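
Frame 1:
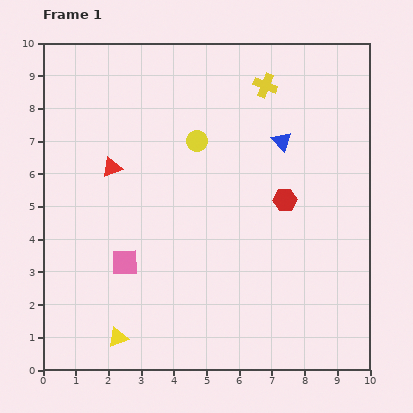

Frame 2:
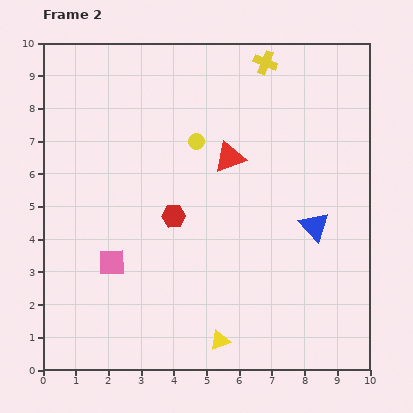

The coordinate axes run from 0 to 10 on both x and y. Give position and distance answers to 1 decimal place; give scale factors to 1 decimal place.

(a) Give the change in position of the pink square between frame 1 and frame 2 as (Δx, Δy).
(-0.4, 0.0)

The pink square was at (2.5, 3.3) in frame 1 and (2.1, 3.3) in frame 2.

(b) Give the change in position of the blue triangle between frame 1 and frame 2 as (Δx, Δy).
(1.0, -2.6)

The blue triangle was at (7.3, 7.0) in frame 1 and (8.3, 4.4) in frame 2.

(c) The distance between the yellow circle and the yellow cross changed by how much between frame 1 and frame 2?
+0.5

Distance in frame 1: 2.7. Distance in frame 2: 3.2.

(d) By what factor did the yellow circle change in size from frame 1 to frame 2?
0.8×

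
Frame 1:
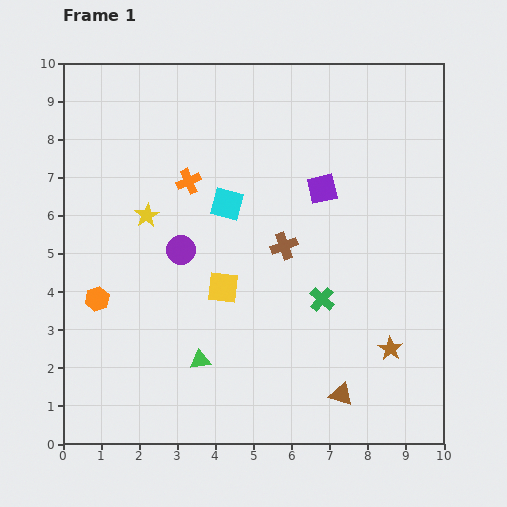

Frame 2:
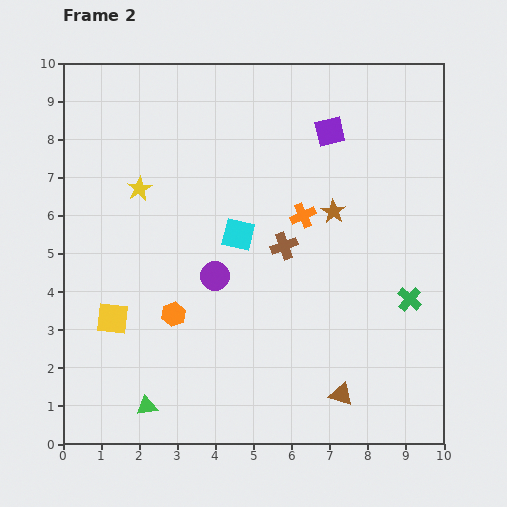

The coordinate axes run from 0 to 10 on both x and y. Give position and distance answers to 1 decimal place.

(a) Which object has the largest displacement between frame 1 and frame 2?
the brown star

(moved 3.9; next 3.1)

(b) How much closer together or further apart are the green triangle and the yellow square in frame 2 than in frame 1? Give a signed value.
+0.5

Distance in frame 1: 2.0. Distance in frame 2: 2.5.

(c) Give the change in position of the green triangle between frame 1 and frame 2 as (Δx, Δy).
(-1.4, -1.2)

The green triangle was at (3.6, 2.2) in frame 1 and (2.2, 1.0) in frame 2.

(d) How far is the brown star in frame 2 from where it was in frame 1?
3.9

The brown star moved from (8.6, 2.5) to (7.1, 6.1), a distance of √(1.5² + 3.6²) ≈ 3.9.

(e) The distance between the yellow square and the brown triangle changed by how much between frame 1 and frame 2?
+2.1

Distance in frame 1: 4.2. Distance in frame 2: 6.3.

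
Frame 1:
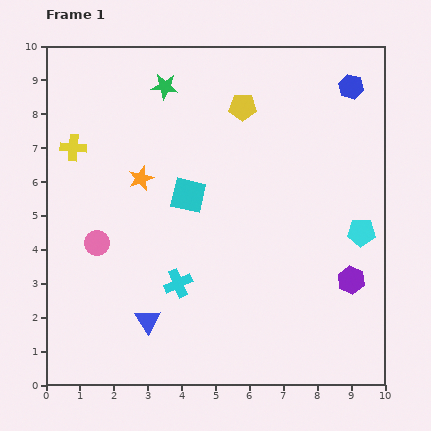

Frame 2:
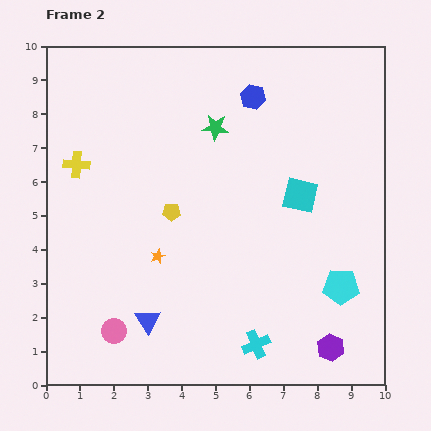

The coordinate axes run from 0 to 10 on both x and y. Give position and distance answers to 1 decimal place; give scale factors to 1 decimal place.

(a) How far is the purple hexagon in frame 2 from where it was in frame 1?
2.1

The purple hexagon moved from (9.0, 3.1) to (8.4, 1.1), a distance of √(0.6² + 2.0²) ≈ 2.1.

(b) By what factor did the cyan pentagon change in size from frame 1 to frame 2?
1.3×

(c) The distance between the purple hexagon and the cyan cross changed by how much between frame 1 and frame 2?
-2.9

Distance in frame 1: 5.1. Distance in frame 2: 2.2.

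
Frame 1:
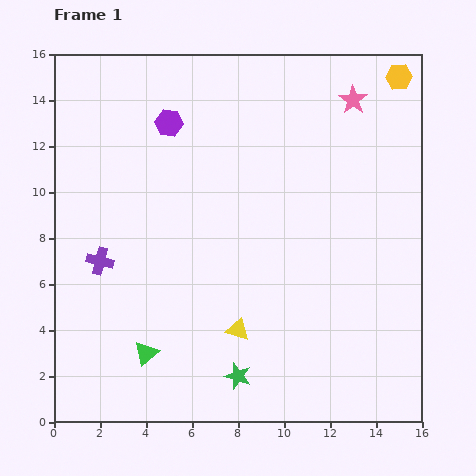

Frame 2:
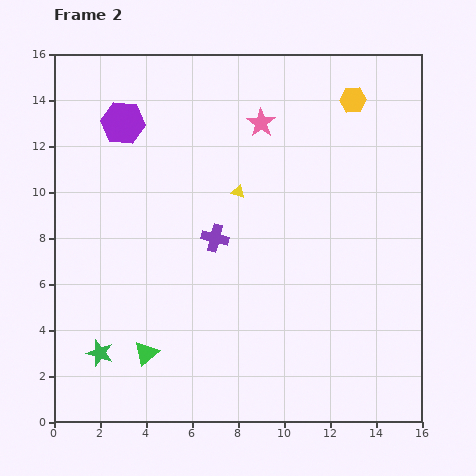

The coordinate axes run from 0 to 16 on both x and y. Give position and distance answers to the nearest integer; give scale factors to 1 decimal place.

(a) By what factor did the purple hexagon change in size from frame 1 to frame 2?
1.6×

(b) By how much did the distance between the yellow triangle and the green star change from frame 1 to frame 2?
+7

Distance in frame 1: 2. Distance in frame 2: 9.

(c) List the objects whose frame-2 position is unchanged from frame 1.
the green triangle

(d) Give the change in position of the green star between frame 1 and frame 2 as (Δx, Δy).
(-6, 1)

The green star was at (8, 2) in frame 1 and (2, 3) in frame 2.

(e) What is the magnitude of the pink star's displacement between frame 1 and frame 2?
4

The pink star moved from (13, 14) to (9, 13), a distance of √(4² + 1²) ≈ 4.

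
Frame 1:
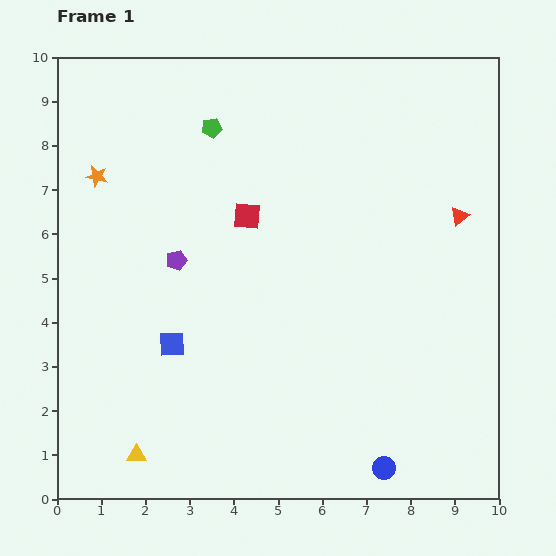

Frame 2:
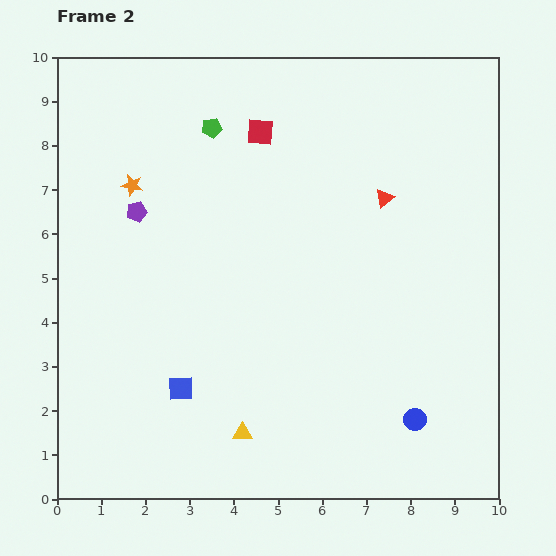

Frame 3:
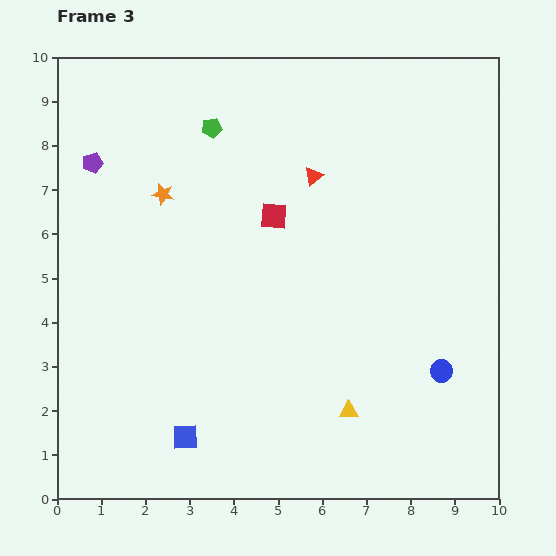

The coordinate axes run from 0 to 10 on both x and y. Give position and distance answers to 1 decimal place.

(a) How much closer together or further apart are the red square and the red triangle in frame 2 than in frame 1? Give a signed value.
-1.6

Distance in frame 1: 4.8. Distance in frame 2: 3.2.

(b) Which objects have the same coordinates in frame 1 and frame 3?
the green pentagon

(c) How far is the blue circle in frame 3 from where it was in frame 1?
2.6

The blue circle moved from (7.4, 0.7) to (8.7, 2.9), a distance of √(1.3² + 2.2²) ≈ 2.6.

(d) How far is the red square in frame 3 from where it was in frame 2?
1.9

The red square moved from (4.6, 8.3) to (4.9, 6.4), a distance of √(0.3² + 1.9²) ≈ 1.9.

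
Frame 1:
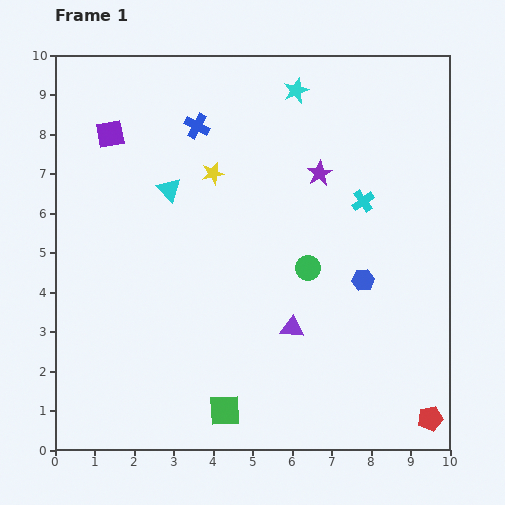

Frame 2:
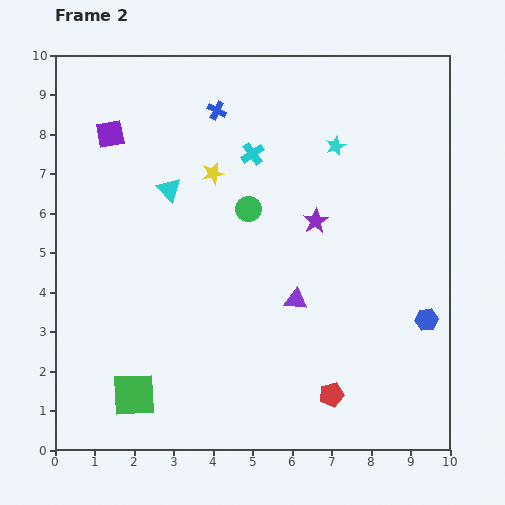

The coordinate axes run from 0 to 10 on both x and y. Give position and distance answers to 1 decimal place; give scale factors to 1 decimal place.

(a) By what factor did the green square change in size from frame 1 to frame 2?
1.4×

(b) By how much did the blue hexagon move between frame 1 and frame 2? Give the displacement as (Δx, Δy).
(1.6, -1.0)

The blue hexagon was at (7.8, 4.3) in frame 1 and (9.4, 3.3) in frame 2.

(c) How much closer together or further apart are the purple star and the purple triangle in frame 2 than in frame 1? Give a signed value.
-1.9

Distance in frame 1: 4.0. Distance in frame 2: 2.1.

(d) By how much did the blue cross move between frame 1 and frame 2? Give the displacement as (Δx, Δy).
(0.5, 0.4)

The blue cross was at (3.6, 8.2) in frame 1 and (4.1, 8.6) in frame 2.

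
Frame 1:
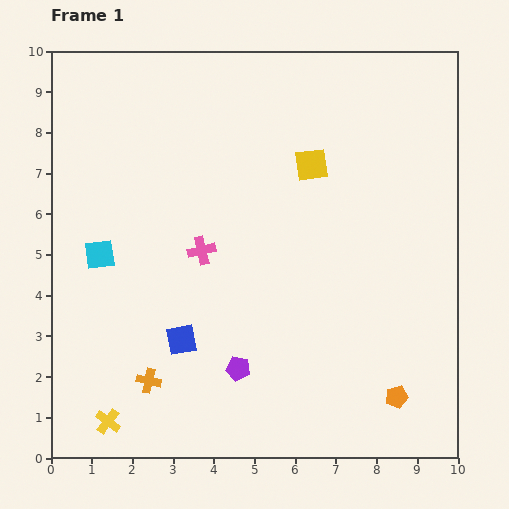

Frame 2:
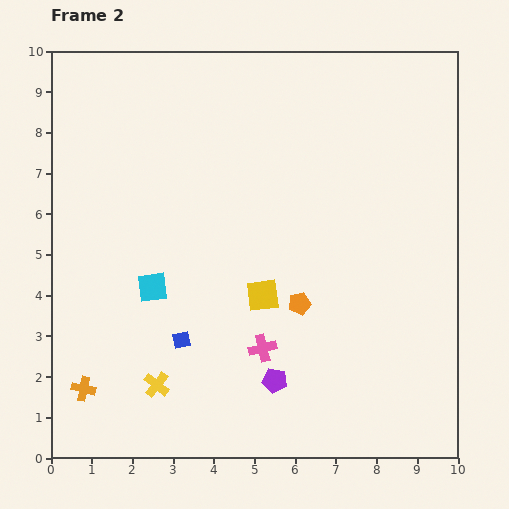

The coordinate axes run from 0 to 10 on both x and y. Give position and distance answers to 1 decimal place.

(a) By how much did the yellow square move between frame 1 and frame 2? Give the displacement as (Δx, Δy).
(-1.2, -3.2)

The yellow square was at (6.4, 7.2) in frame 1 and (5.2, 4.0) in frame 2.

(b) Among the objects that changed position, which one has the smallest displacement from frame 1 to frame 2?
the purple pentagon

(moved 0.9)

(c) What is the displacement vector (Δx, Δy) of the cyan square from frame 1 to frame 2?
(1.3, -0.8)

The cyan square was at (1.2, 5.0) in frame 1 and (2.5, 4.2) in frame 2.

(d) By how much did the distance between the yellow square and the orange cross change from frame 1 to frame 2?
-1.6

Distance in frame 1: 6.6. Distance in frame 2: 5.0.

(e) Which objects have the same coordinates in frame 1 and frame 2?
the blue square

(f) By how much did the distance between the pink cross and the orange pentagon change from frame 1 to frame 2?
-4.6

Distance in frame 1: 6.0. Distance in frame 2: 1.4.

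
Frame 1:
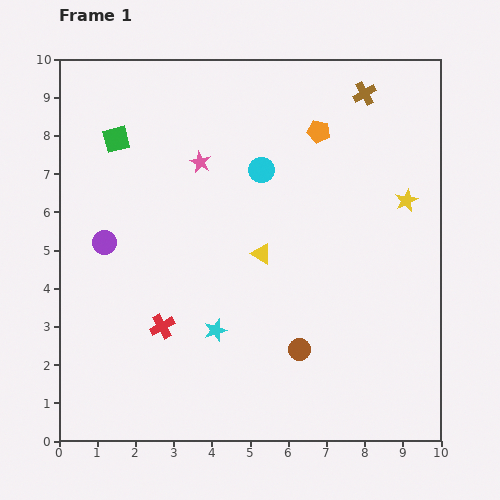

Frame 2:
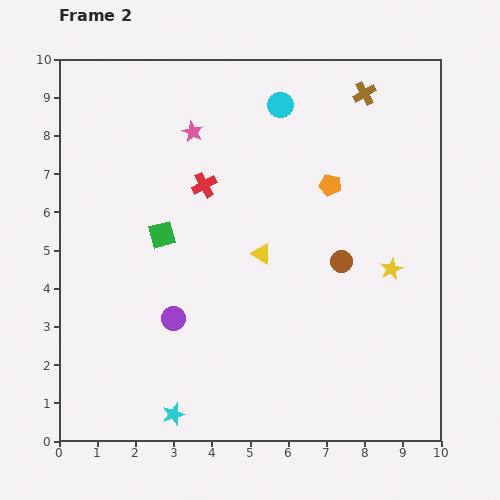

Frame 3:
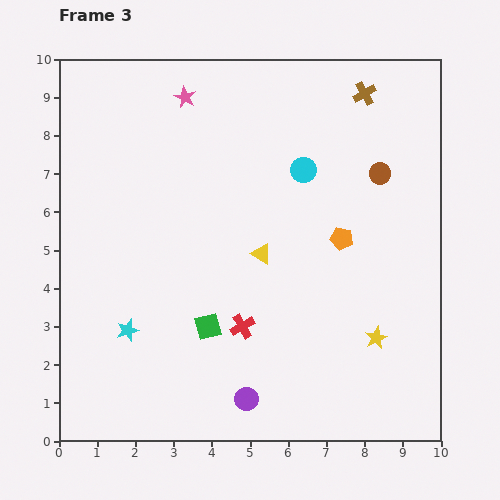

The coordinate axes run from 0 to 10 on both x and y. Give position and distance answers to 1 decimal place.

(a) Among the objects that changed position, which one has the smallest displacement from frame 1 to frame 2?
the pink star

(moved 0.8)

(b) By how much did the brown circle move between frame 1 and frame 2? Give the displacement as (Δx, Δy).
(1.1, 2.3)

The brown circle was at (6.3, 2.4) in frame 1 and (7.4, 4.7) in frame 2.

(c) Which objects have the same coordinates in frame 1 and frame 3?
the brown cross, the yellow triangle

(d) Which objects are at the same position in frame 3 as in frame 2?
the brown cross, the yellow triangle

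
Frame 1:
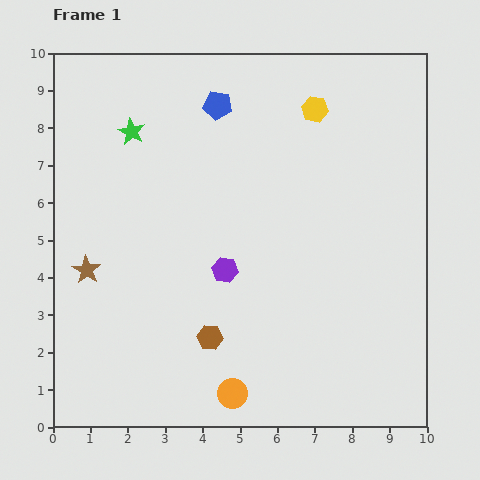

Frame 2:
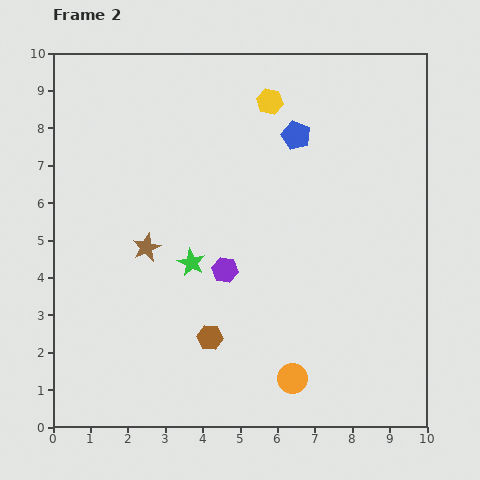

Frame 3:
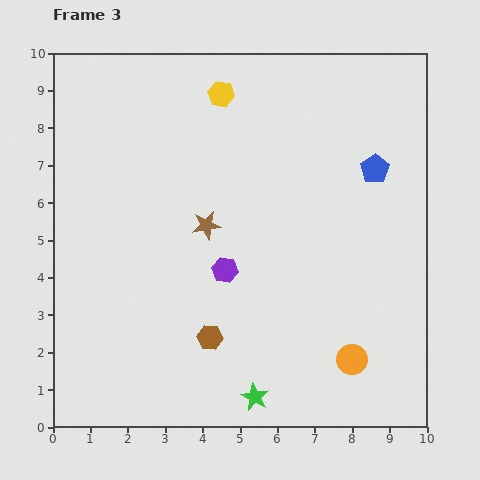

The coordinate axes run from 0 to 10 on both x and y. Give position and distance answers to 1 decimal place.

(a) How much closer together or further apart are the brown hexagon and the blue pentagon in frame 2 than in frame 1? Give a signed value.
-0.3

Distance in frame 1: 6.2. Distance in frame 2: 5.9.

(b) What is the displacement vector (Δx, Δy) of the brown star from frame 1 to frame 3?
(3.2, 1.2)

The brown star was at (0.9, 4.2) in frame 1 and (4.1, 5.4) in frame 3.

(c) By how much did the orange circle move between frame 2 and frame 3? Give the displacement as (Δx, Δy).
(1.6, 0.5)

The orange circle was at (6.4, 1.3) in frame 2 and (8.0, 1.8) in frame 3.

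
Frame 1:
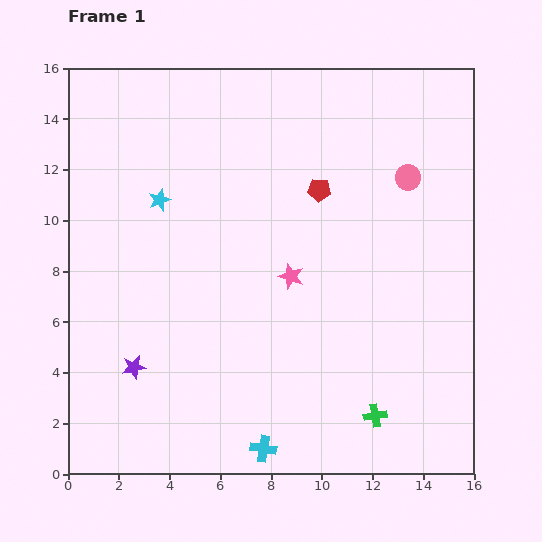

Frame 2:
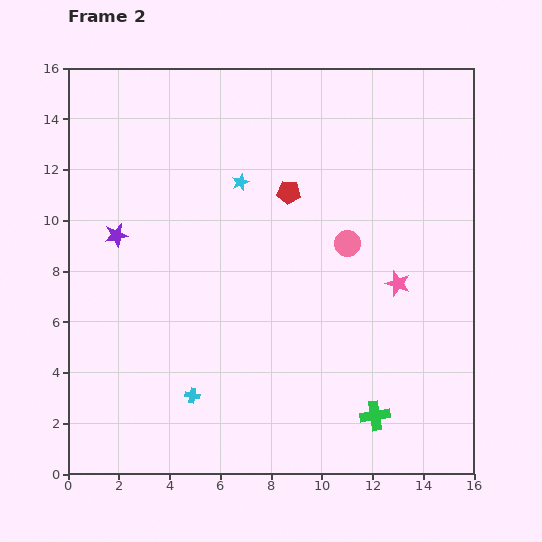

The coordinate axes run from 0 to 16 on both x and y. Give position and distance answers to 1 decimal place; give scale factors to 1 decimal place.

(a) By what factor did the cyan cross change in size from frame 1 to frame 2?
0.6×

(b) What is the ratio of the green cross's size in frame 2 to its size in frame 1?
1.3×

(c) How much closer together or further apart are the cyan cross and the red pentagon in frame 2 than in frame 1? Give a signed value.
-1.5

Distance in frame 1: 10.4. Distance in frame 2: 8.9.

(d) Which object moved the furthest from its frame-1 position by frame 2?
the purple star

(moved 5.2; next 4.2)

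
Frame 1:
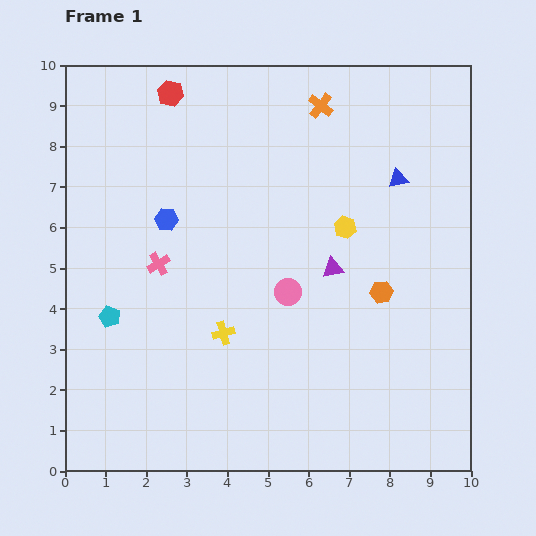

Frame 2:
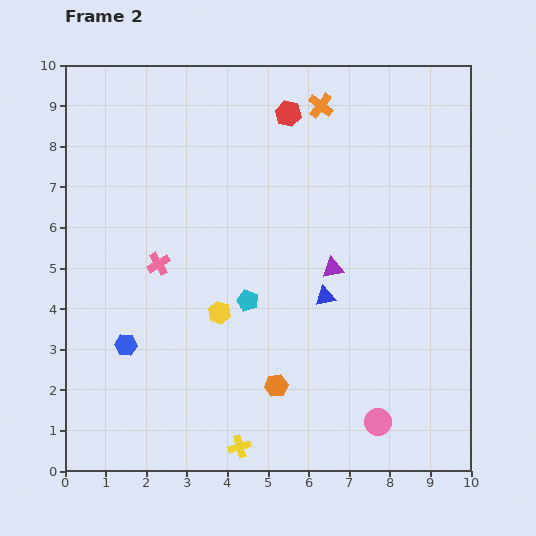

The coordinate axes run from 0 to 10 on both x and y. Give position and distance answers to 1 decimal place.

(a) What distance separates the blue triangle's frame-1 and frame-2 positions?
3.4

The blue triangle moved from (8.2, 7.2) to (6.4, 4.3), a distance of √(1.8² + 2.9²) ≈ 3.4.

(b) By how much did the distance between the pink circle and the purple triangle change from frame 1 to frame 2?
+2.7

Distance in frame 1: 1.3. Distance in frame 2: 4.0.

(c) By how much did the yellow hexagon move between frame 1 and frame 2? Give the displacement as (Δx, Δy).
(-3.1, -2.1)

The yellow hexagon was at (6.9, 6.0) in frame 1 and (3.8, 3.9) in frame 2.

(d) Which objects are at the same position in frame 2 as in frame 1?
the orange cross, the pink cross, the purple triangle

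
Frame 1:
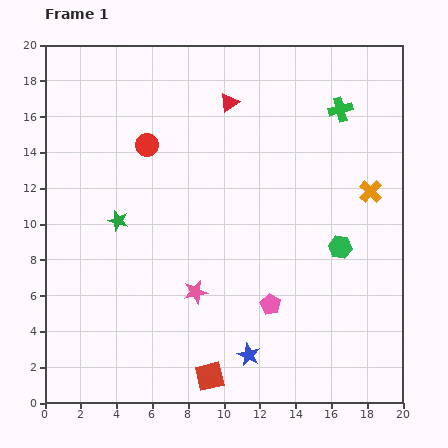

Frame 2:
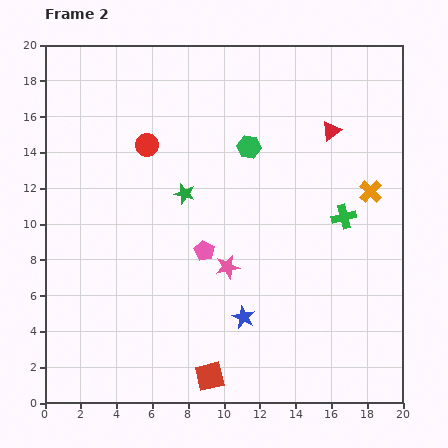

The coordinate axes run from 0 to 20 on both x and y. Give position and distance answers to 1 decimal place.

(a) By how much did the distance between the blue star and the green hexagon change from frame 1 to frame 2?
+1.6

Distance in frame 1: 7.9. Distance in frame 2: 9.5.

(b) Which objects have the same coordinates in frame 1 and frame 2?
the red circle, the red square, the orange cross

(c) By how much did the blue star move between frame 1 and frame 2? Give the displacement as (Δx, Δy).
(-0.3, 2.1)

The blue star was at (11.4, 2.7) in frame 1 and (11.1, 4.8) in frame 2.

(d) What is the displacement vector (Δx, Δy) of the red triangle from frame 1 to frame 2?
(5.7, -1.6)

The red triangle was at (10.3, 16.8) in frame 1 and (16.0, 15.2) in frame 2.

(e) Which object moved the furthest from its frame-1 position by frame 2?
the green hexagon

(moved 7.6; next 6.0)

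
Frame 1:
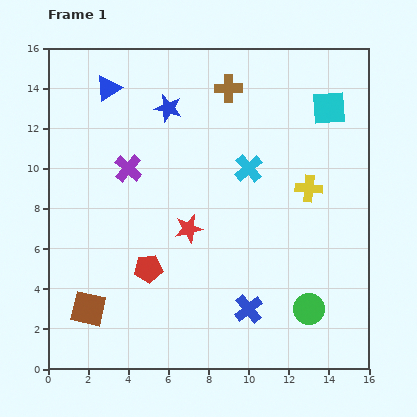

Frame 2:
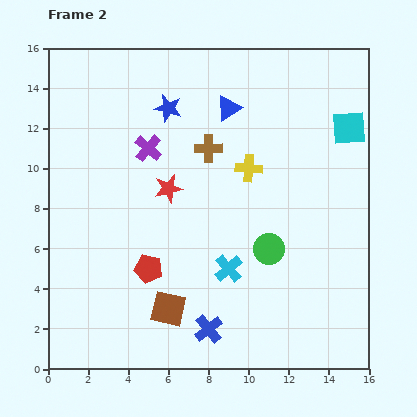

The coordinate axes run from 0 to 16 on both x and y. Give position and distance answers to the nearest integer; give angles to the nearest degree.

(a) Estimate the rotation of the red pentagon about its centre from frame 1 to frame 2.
18° clockwise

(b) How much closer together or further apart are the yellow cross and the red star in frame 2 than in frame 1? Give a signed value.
-2

Distance in frame 1: 6. Distance in frame 2: 4.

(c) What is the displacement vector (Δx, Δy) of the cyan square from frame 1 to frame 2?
(1, -1)

The cyan square was at (14, 13) in frame 1 and (15, 12) in frame 2.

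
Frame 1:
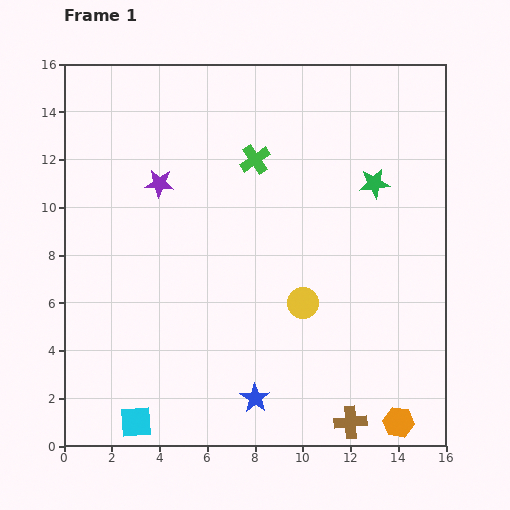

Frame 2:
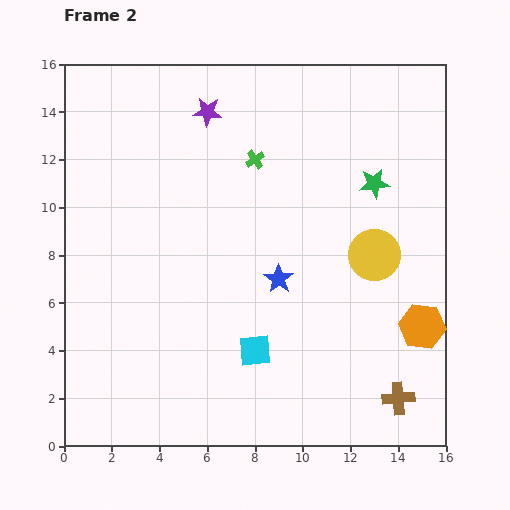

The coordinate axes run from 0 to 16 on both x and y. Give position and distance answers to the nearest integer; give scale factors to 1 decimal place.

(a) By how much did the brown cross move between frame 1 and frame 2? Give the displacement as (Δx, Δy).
(2, 1)

The brown cross was at (12, 1) in frame 1 and (14, 2) in frame 2.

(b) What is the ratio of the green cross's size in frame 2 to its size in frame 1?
0.6×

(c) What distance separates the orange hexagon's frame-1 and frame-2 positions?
4

The orange hexagon moved from (14, 1) to (15, 5), a distance of √(1² + 4²) ≈ 4.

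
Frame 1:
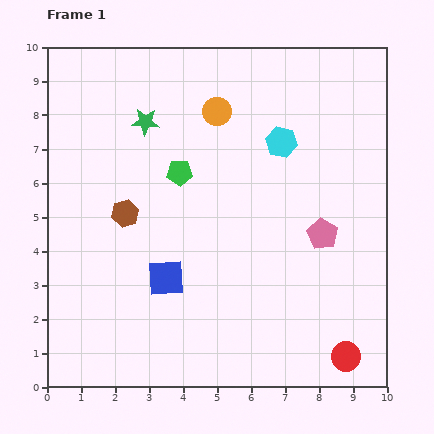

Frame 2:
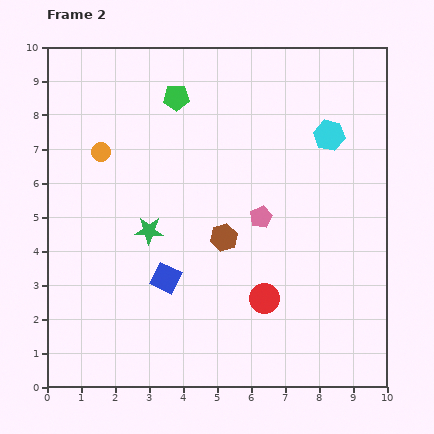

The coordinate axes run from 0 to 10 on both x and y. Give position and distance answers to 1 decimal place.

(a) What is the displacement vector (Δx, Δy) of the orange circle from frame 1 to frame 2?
(-3.4, -1.2)

The orange circle was at (5.0, 8.1) in frame 1 and (1.6, 6.9) in frame 2.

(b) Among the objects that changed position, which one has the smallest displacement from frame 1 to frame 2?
the cyan hexagon

(moved 1.4)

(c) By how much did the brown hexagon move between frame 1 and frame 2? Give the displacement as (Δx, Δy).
(2.9, -0.7)

The brown hexagon was at (2.3, 5.1) in frame 1 and (5.2, 4.4) in frame 2.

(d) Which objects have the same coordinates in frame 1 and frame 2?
the blue square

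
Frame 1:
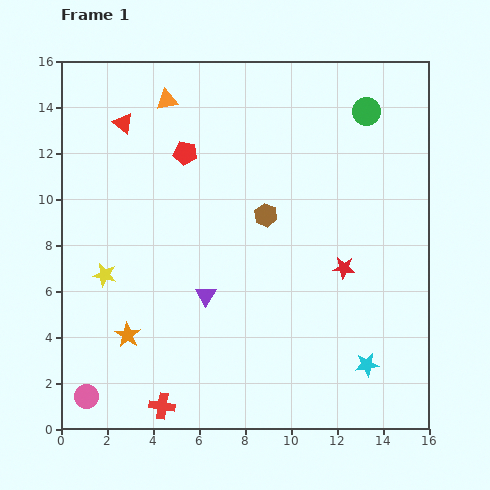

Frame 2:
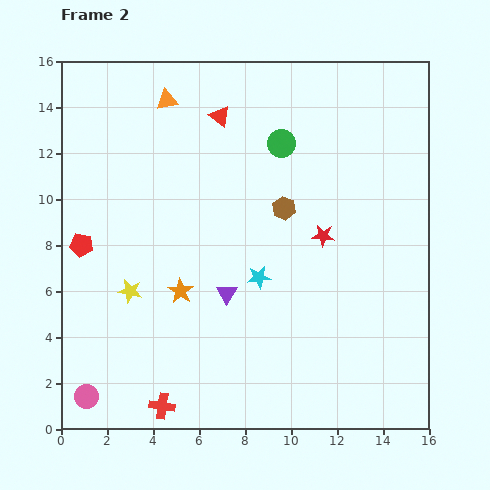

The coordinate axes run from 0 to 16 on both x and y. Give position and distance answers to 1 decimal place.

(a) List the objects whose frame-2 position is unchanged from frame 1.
the orange triangle, the pink circle, the red cross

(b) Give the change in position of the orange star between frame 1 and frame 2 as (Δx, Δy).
(2.3, 1.9)

The orange star was at (2.9, 4.1) in frame 1 and (5.2, 6.0) in frame 2.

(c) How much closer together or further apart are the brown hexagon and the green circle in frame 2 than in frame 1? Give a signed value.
-3.5

Distance in frame 1: 6.3. Distance in frame 2: 2.8.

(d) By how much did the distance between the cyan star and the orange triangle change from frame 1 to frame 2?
-5.7

Distance in frame 1: 14.4. Distance in frame 2: 8.7.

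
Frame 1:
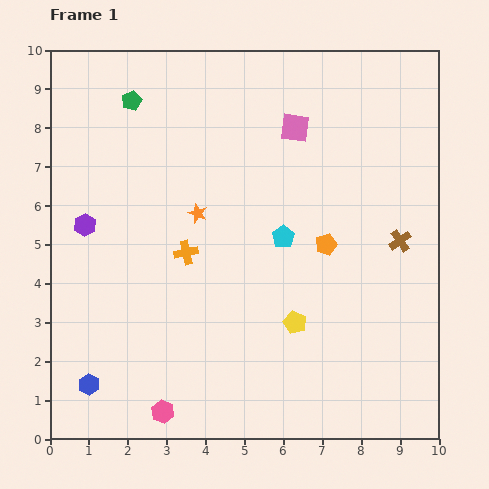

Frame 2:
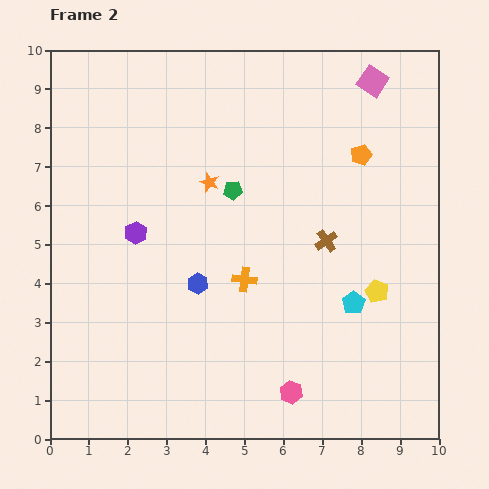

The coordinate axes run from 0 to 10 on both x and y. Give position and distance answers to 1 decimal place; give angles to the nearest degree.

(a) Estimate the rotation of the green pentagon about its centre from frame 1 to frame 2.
18° clockwise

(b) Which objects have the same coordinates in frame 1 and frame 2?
none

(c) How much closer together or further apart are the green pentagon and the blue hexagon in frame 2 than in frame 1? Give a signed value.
-4.8

Distance in frame 1: 7.4. Distance in frame 2: 2.6.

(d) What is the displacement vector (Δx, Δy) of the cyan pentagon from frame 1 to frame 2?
(1.8, -1.7)

The cyan pentagon was at (6.0, 5.2) in frame 1 and (7.8, 3.5) in frame 2.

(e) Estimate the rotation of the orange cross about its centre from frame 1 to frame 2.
18° clockwise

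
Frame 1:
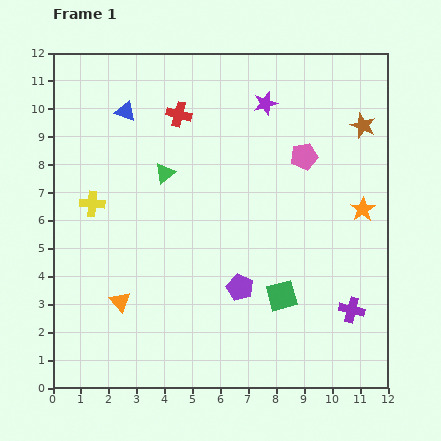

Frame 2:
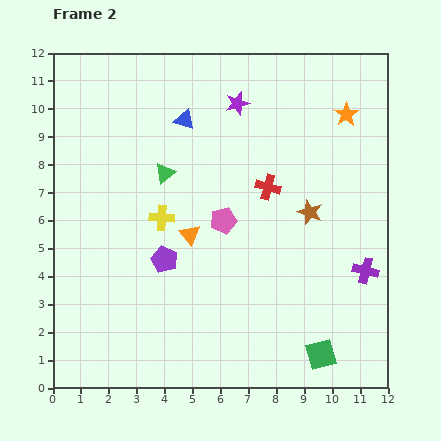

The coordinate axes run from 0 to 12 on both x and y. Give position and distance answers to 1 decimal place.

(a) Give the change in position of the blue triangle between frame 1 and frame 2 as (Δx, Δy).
(2.1, -0.3)

The blue triangle was at (2.6, 9.9) in frame 1 and (4.7, 9.6) in frame 2.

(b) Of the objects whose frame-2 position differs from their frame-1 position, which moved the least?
the purple star

(moved 1.0)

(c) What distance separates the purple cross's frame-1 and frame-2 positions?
1.5

The purple cross moved from (10.7, 2.8) to (11.2, 4.2), a distance of √(0.5² + 1.4²) ≈ 1.5.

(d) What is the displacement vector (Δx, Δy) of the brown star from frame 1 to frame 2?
(-1.9, -3.1)

The brown star was at (11.1, 9.4) in frame 1 and (9.2, 6.3) in frame 2.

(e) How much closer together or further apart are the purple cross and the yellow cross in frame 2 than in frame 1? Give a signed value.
-2.5

Distance in frame 1: 10.0. Distance in frame 2: 7.5.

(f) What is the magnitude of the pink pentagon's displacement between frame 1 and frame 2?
3.7

The pink pentagon moved from (9.0, 8.3) to (6.1, 6.0), a distance of √(2.9² + 2.3²) ≈ 3.7.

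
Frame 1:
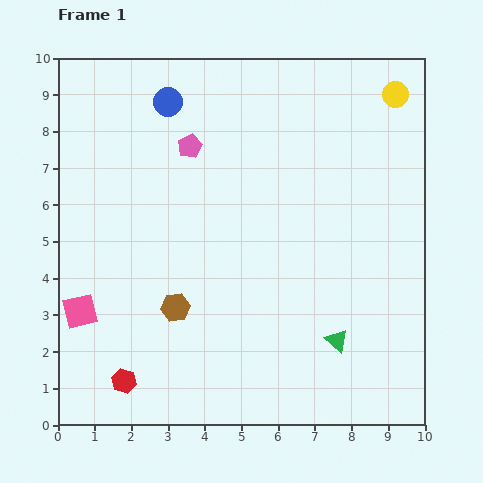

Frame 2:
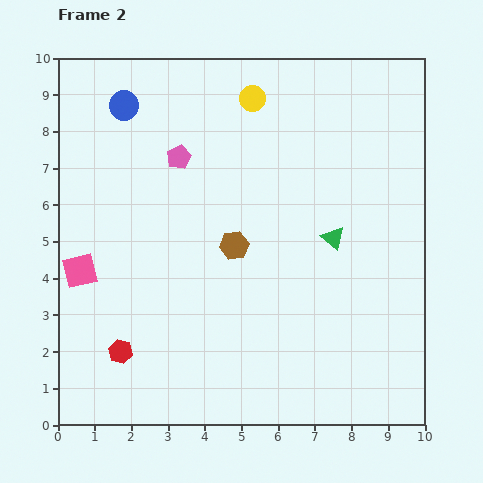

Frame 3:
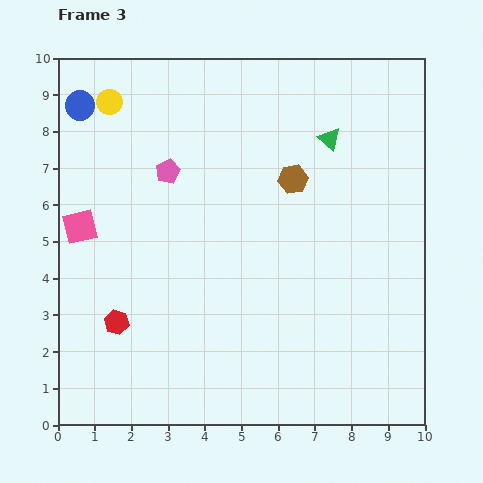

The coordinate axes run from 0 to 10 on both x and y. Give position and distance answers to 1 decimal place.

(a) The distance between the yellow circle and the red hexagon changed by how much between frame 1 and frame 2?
-3.0

Distance in frame 1: 10.8. Distance in frame 2: 7.8.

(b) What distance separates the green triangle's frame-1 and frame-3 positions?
5.5

The green triangle moved from (7.6, 2.3) to (7.4, 7.8), a distance of √(0.2² + 5.5²) ≈ 5.5.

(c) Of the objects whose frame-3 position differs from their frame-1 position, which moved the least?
the pink pentagon

(moved 0.9)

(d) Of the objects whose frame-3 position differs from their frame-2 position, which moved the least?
the pink pentagon

(moved 0.5)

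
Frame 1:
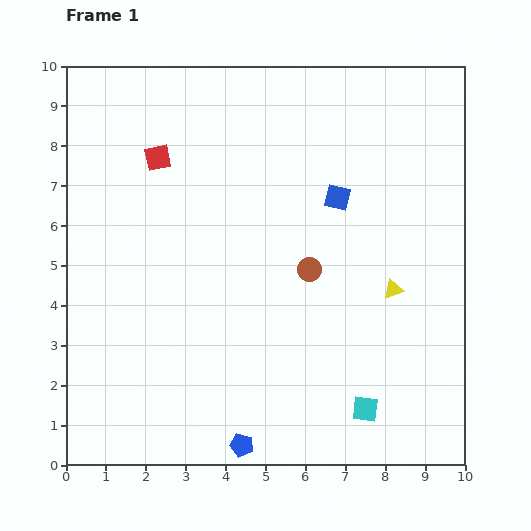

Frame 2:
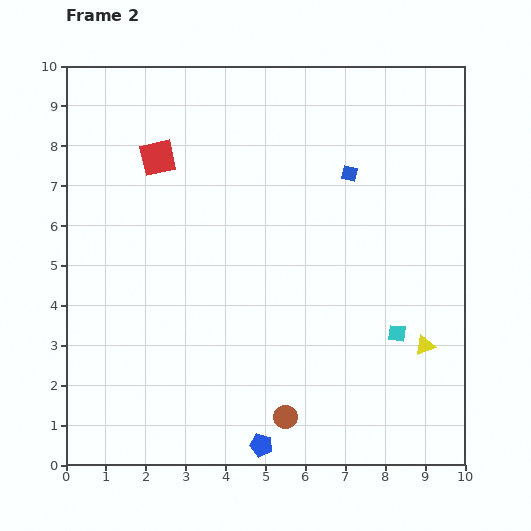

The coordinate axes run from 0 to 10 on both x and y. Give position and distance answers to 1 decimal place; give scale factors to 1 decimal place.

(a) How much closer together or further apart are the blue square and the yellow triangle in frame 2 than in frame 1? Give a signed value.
+2.0

Distance in frame 1: 2.7. Distance in frame 2: 4.7.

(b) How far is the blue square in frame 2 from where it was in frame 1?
0.7

The blue square moved from (6.8, 6.7) to (7.1, 7.3), a distance of √(0.3² + 0.6²) ≈ 0.7.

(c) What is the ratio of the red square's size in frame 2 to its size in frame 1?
1.4×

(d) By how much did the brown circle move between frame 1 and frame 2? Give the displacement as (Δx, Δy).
(-0.6, -3.7)

The brown circle was at (6.1, 4.9) in frame 1 and (5.5, 1.2) in frame 2.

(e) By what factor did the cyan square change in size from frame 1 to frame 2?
0.7×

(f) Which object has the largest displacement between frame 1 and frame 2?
the brown circle

(moved 3.7; next 2.1)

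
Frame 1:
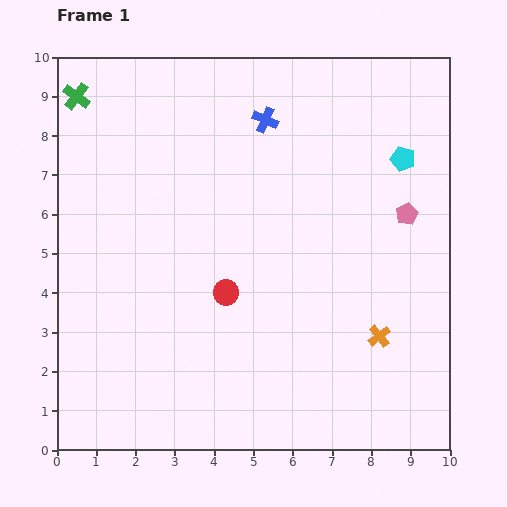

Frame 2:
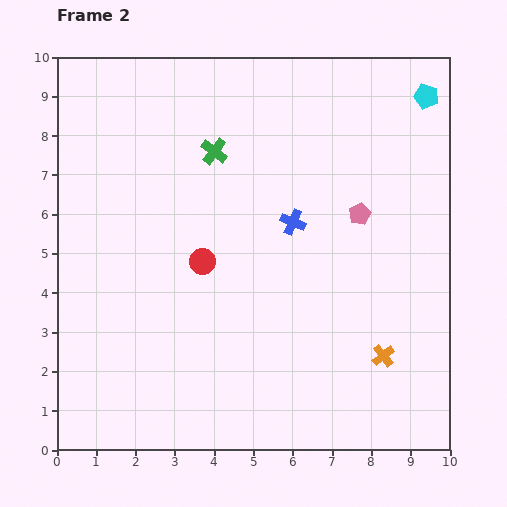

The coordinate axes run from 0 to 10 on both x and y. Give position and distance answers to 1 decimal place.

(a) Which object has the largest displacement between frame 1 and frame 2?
the green cross

(moved 3.8; next 2.7)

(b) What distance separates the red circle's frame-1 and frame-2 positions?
1.0

The red circle moved from (4.3, 4.0) to (3.7, 4.8), a distance of √(0.6² + 0.8²) ≈ 1.0.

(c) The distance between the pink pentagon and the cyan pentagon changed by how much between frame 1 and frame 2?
+2.0

Distance in frame 1: 1.4. Distance in frame 2: 3.4.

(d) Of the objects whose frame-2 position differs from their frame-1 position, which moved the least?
the orange cross

(moved 0.5)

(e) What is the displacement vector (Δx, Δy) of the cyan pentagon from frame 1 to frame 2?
(0.6, 1.6)

The cyan pentagon was at (8.8, 7.4) in frame 1 and (9.4, 9.0) in frame 2.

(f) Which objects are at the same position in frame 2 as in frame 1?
none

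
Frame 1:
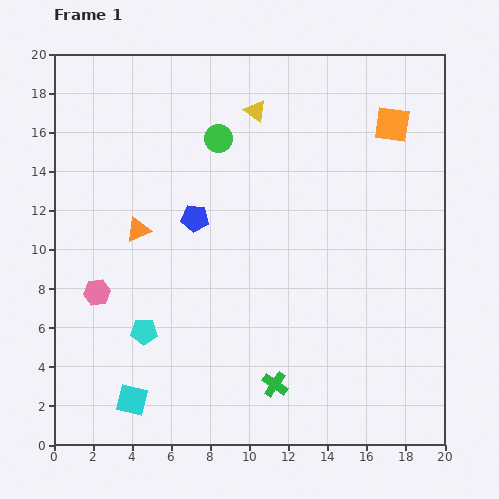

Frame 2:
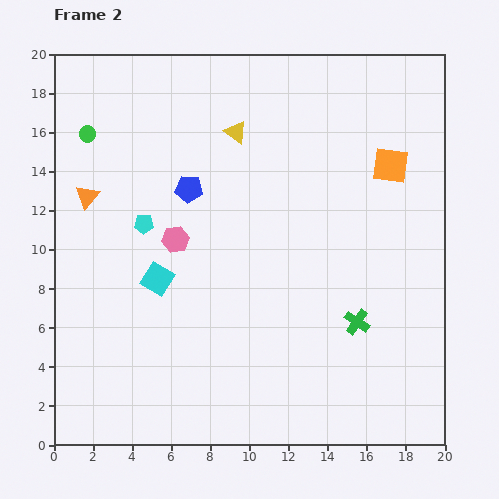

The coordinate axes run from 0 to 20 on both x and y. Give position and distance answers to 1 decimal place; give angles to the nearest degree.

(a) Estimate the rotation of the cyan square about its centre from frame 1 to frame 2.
17° clockwise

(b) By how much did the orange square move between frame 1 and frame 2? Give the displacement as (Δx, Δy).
(-0.1, -2.1)

The orange square was at (17.3, 16.4) in frame 1 and (17.2, 14.3) in frame 2.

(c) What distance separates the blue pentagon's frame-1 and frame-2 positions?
1.5

The blue pentagon moved from (7.2, 11.6) to (6.9, 13.1), a distance of √(0.3² + 1.5²) ≈ 1.5.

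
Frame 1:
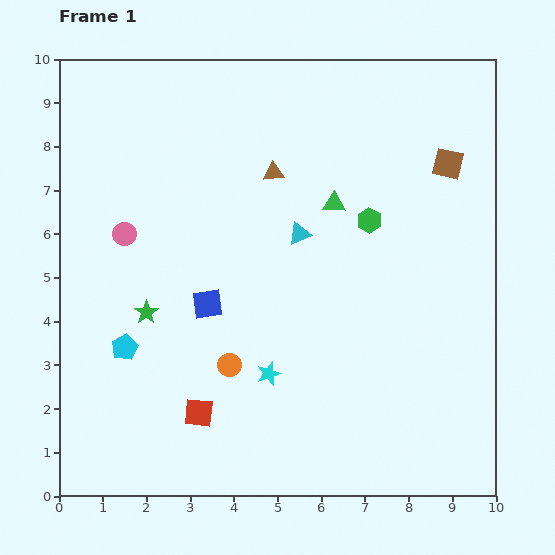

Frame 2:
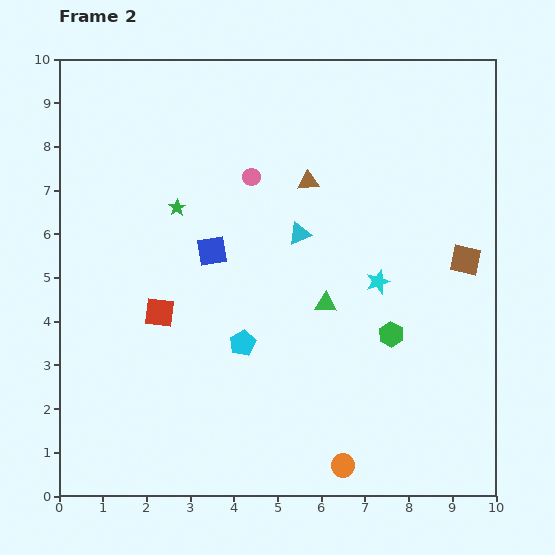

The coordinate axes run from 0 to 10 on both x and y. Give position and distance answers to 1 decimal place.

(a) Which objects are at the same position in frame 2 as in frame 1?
the cyan triangle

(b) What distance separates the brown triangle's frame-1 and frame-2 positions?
0.8

The brown triangle moved from (4.9, 7.4) to (5.7, 7.2), a distance of √(0.8² + 0.2²) ≈ 0.8.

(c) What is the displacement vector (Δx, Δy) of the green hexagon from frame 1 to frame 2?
(0.5, -2.6)

The green hexagon was at (7.1, 6.3) in frame 1 and (7.6, 3.7) in frame 2.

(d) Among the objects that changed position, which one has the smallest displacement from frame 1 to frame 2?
the brown triangle

(moved 0.8)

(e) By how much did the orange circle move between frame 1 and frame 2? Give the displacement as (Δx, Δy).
(2.6, -2.3)

The orange circle was at (3.9, 3.0) in frame 1 and (6.5, 0.7) in frame 2.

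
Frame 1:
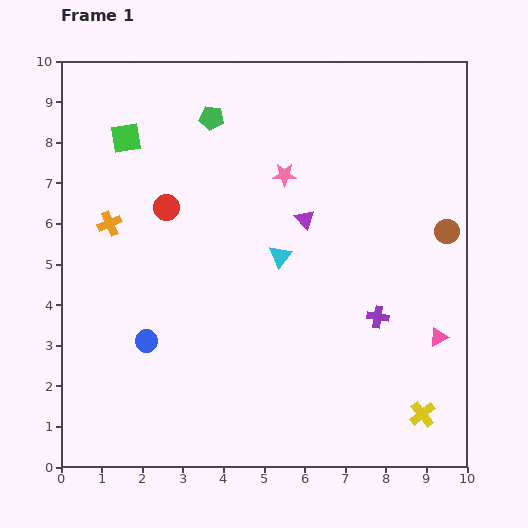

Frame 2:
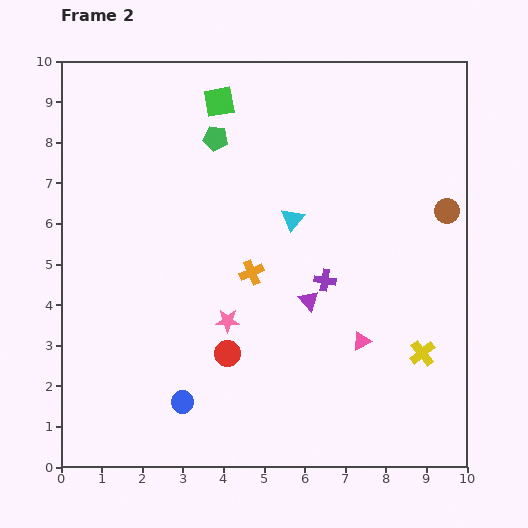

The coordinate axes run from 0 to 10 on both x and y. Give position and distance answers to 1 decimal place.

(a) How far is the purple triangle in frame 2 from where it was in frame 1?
2.0

The purple triangle moved from (6.0, 6.1) to (6.1, 4.1), a distance of √(0.1² + 2.0²) ≈ 2.0.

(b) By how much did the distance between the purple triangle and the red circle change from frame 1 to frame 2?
-1.0

Distance in frame 1: 3.4. Distance in frame 2: 2.4.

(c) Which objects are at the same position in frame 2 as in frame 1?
none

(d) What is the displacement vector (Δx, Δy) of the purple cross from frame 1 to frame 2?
(-1.3, 0.9)

The purple cross was at (7.8, 3.7) in frame 1 and (6.5, 4.6) in frame 2.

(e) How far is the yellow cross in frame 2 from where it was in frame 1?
1.5

The yellow cross moved from (8.9, 1.3) to (8.9, 2.8), a distance of √(0.0² + 1.5²) ≈ 1.5.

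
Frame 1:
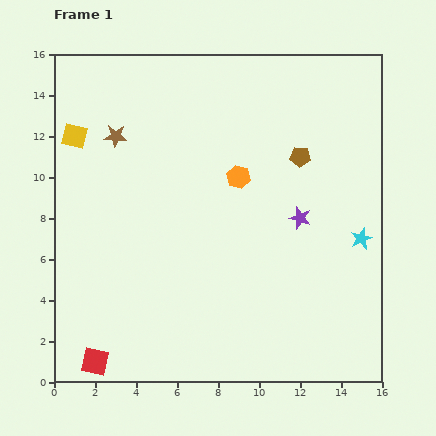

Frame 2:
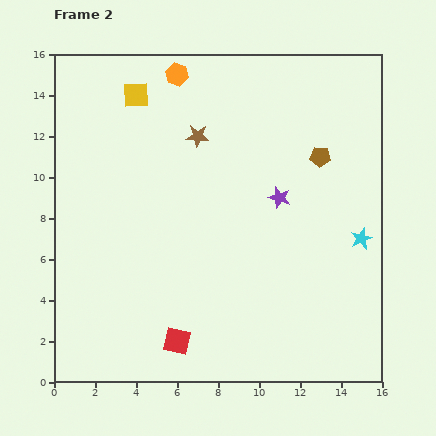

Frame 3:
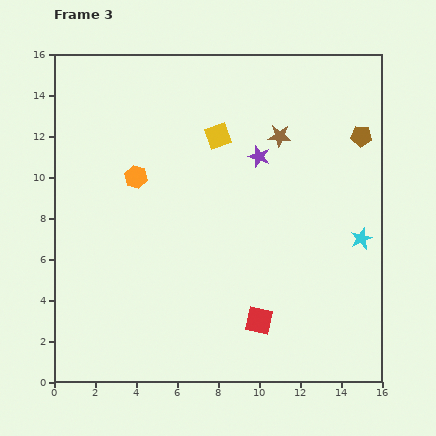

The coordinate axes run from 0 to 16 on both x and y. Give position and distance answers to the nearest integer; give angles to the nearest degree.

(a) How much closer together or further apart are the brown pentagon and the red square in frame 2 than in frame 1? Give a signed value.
-3

Distance in frame 1: 14. Distance in frame 2: 11.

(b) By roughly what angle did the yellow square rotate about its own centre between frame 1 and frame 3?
34° counter-clockwise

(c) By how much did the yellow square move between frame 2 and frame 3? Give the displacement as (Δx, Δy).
(4, -2)

The yellow square was at (4, 14) in frame 2 and (8, 12) in frame 3.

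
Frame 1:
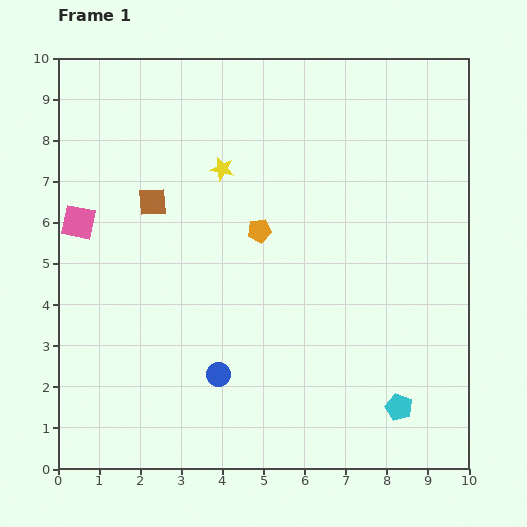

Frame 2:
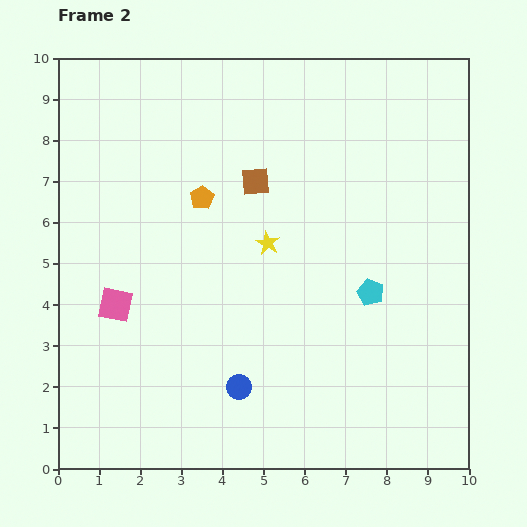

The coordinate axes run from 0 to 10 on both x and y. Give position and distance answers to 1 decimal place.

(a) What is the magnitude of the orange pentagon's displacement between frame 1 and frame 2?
1.6

The orange pentagon moved from (4.9, 5.8) to (3.5, 6.6), a distance of √(1.4² + 0.8²) ≈ 1.6.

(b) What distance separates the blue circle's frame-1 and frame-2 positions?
0.6

The blue circle moved from (3.9, 2.3) to (4.4, 2.0), a distance of √(0.5² + 0.3²) ≈ 0.6.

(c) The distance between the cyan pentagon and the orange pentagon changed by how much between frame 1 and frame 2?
-0.8

Distance in frame 1: 5.5. Distance in frame 2: 4.7.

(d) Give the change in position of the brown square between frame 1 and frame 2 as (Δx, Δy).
(2.5, 0.5)

The brown square was at (2.3, 6.5) in frame 1 and (4.8, 7.0) in frame 2.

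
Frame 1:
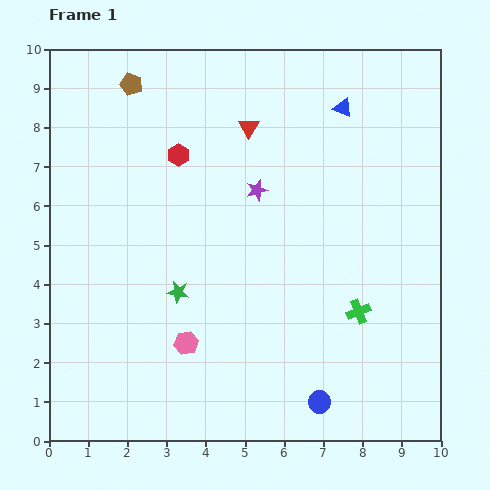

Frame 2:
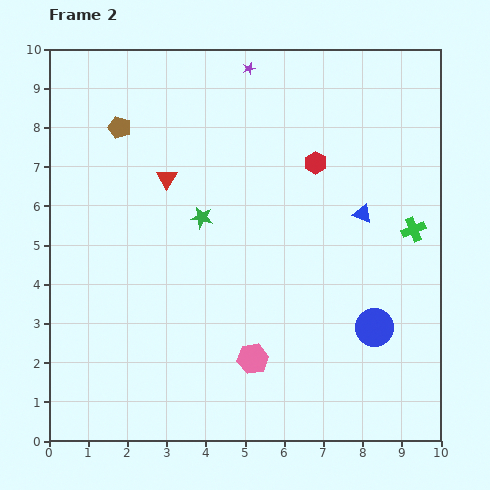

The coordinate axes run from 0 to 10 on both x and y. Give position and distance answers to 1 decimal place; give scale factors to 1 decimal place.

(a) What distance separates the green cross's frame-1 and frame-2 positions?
2.5

The green cross moved from (7.9, 3.3) to (9.3, 5.4), a distance of √(1.4² + 2.1²) ≈ 2.5.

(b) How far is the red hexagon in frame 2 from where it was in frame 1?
3.5

The red hexagon moved from (3.3, 7.3) to (6.8, 7.1), a distance of √(3.5² + 0.2²) ≈ 3.5.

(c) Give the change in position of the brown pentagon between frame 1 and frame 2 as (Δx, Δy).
(-0.3, -1.1)

The brown pentagon was at (2.1, 9.1) in frame 1 and (1.8, 8.0) in frame 2.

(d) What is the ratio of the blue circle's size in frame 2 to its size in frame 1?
1.7×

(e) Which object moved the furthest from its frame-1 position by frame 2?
the red hexagon

(moved 3.5; next 3.1)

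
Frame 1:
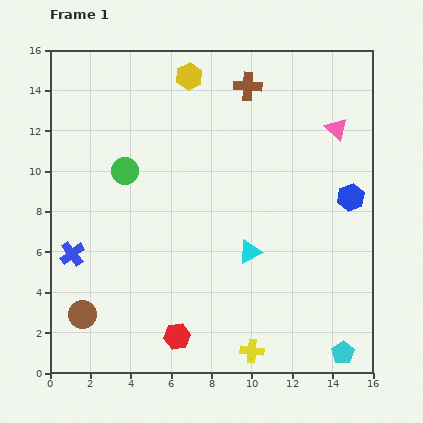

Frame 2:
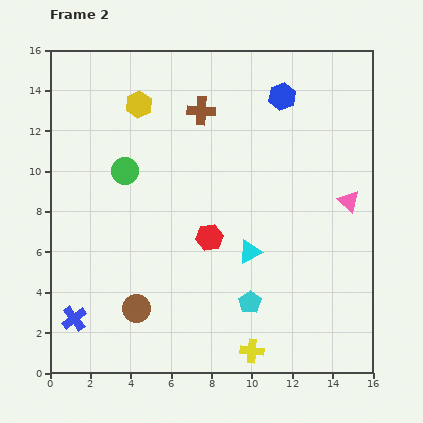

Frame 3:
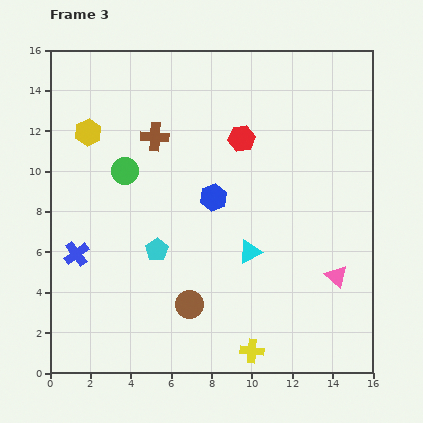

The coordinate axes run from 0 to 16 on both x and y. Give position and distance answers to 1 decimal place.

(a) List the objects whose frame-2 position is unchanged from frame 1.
the green circle, the yellow cross, the cyan triangle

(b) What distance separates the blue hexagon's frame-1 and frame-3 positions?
6.8

The blue hexagon moved from (14.9, 8.7) to (8.1, 8.7), a distance of √(6.8² + 0.0²) ≈ 6.8.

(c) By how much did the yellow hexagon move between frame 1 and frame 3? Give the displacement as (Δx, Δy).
(-5.0, -2.8)

The yellow hexagon was at (6.9, 14.7) in frame 1 and (1.9, 11.9) in frame 3.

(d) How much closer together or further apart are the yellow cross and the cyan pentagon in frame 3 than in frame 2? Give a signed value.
+4.5

Distance in frame 2: 2.4. Distance in frame 3: 6.9.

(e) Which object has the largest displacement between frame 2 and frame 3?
the blue hexagon

(moved 6.0; next 5.3)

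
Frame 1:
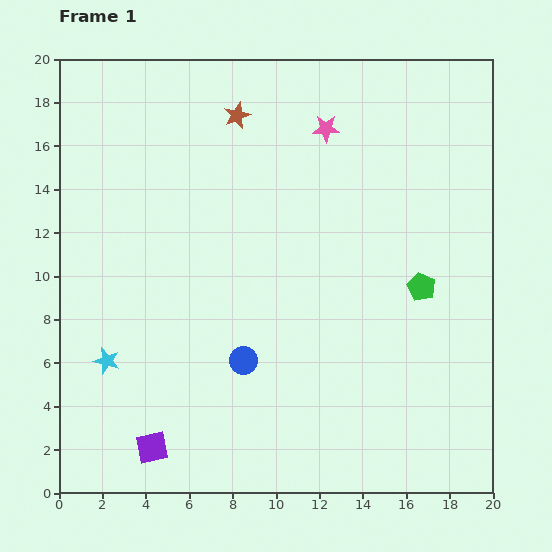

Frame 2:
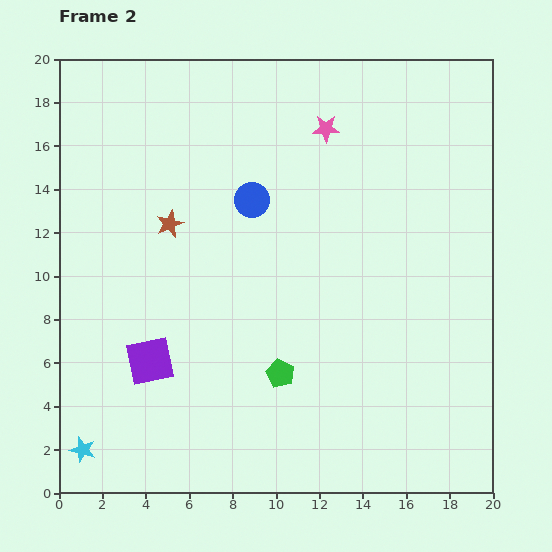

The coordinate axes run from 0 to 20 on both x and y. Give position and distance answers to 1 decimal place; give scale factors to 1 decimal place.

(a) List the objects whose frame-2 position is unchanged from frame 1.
the pink star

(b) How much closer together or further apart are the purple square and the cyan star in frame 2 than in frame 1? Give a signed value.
+0.6

Distance in frame 1: 4.5. Distance in frame 2: 5.1.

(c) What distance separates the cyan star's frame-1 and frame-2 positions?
4.2

The cyan star moved from (2.2, 6.1) to (1.1, 2.0), a distance of √(1.1² + 4.1²) ≈ 4.2.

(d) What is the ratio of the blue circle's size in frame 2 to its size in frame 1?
1.3×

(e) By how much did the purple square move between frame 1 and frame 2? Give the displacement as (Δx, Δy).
(-0.1, 4.0)

The purple square was at (4.3, 2.1) in frame 1 and (4.2, 6.1) in frame 2.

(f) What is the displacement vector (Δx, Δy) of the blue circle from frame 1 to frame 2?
(0.4, 7.4)

The blue circle was at (8.5, 6.1) in frame 1 and (8.9, 13.5) in frame 2.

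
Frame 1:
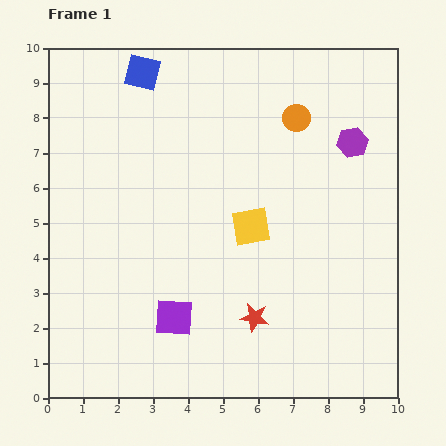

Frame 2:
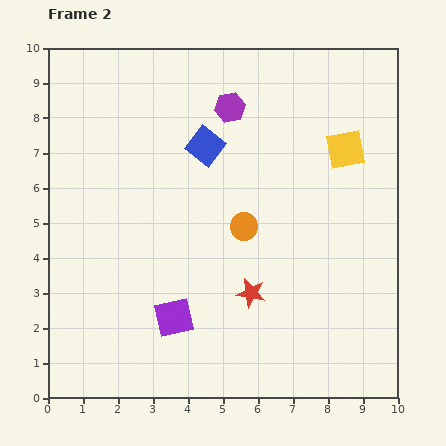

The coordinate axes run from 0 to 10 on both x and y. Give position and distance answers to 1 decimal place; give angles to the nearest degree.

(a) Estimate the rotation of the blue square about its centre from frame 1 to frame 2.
24° clockwise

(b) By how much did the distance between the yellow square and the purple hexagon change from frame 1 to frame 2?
-0.3

Distance in frame 1: 3.8. Distance in frame 2: 3.5.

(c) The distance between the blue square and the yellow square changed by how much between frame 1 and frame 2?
-1.4

Distance in frame 1: 5.4. Distance in frame 2: 4.0.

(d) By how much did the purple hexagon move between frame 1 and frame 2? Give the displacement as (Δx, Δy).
(-3.5, 1.0)

The purple hexagon was at (8.7, 7.3) in frame 1 and (5.2, 8.3) in frame 2.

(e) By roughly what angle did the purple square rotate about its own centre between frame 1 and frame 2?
16° counter-clockwise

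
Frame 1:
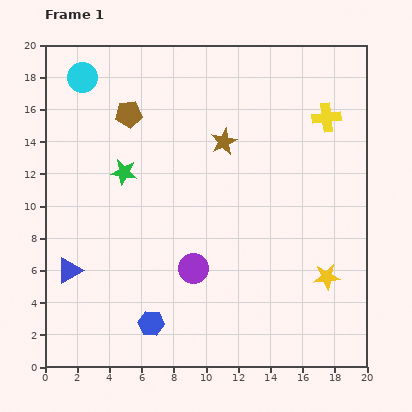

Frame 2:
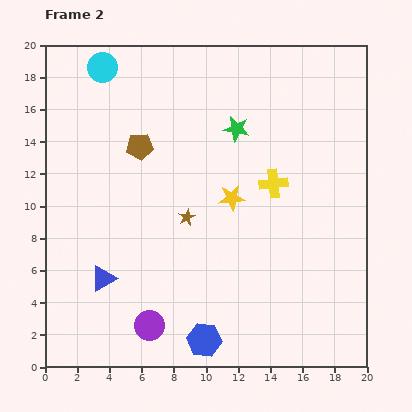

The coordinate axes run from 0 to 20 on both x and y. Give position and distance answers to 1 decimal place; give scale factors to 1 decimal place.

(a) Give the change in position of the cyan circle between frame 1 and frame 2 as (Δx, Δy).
(1.3, 0.6)

The cyan circle was at (2.3, 18.0) in frame 1 and (3.6, 18.6) in frame 2.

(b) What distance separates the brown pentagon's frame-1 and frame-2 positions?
2.1

The brown pentagon moved from (5.2, 15.7) to (5.9, 13.7), a distance of √(0.7² + 2.0²) ≈ 2.1.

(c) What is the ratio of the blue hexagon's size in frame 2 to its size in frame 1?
1.3×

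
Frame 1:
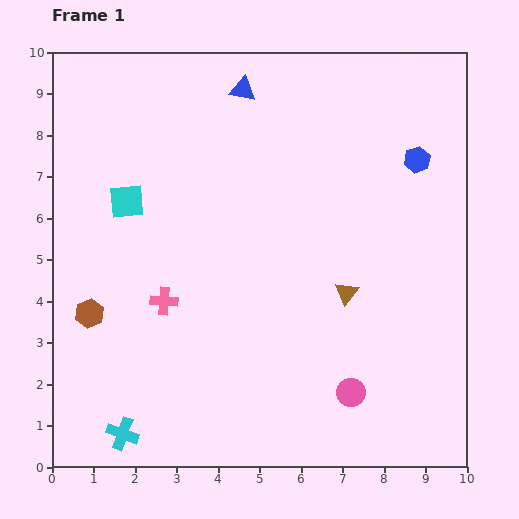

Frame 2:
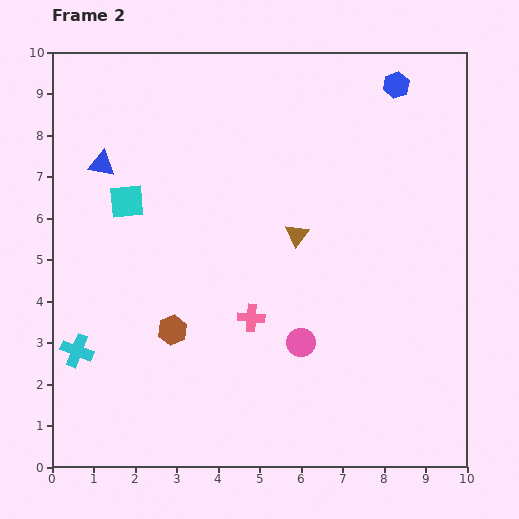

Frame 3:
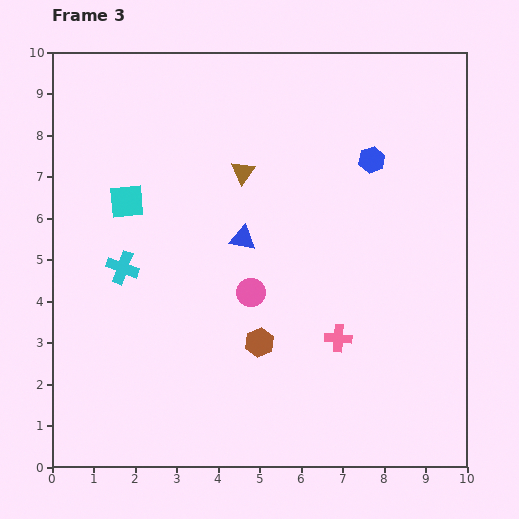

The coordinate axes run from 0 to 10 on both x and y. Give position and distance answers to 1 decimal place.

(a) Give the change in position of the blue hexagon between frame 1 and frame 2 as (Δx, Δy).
(-0.5, 1.8)

The blue hexagon was at (8.8, 7.4) in frame 1 and (8.3, 9.2) in frame 2.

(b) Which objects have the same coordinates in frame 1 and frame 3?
the cyan square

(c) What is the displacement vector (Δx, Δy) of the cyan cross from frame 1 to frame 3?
(0.0, 4.0)

The cyan cross was at (1.7, 0.8) in frame 1 and (1.7, 4.8) in frame 3.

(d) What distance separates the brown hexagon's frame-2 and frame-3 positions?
2.1

The brown hexagon moved from (2.9, 3.3) to (5.0, 3.0), a distance of √(2.1² + 0.3²) ≈ 2.1.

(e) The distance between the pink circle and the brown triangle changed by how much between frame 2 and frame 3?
+0.3

Distance in frame 2: 2.6. Distance in frame 3: 2.9.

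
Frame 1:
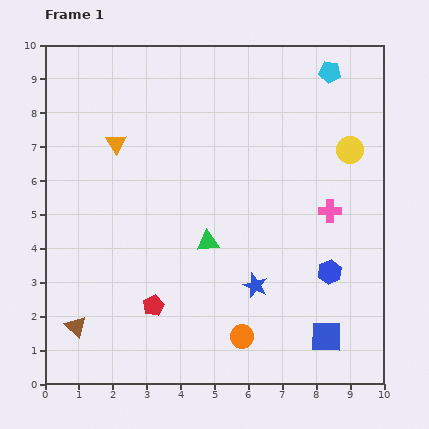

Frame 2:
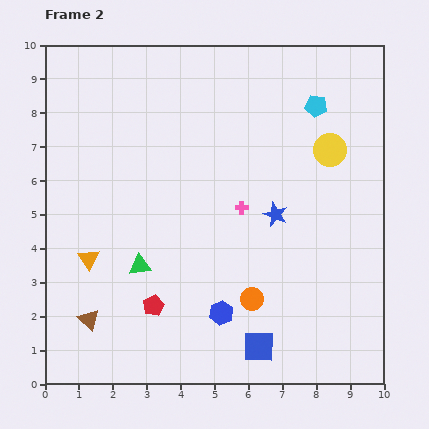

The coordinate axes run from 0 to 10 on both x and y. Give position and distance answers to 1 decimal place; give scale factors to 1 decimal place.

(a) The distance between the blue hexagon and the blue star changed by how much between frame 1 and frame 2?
+1.1

Distance in frame 1: 2.2. Distance in frame 2: 3.3.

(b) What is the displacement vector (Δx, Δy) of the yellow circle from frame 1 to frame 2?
(-0.6, 0.0)

The yellow circle was at (9.0, 6.9) in frame 1 and (8.4, 6.9) in frame 2.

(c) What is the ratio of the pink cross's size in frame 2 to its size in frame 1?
0.6×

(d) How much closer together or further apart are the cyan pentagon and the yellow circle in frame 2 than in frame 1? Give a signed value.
-1.0

Distance in frame 1: 2.4. Distance in frame 2: 1.4.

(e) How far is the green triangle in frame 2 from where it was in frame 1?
2.1

The green triangle moved from (4.8, 4.2) to (2.8, 3.5), a distance of √(2.0² + 0.7²) ≈ 2.1.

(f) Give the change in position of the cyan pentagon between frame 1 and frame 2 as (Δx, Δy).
(-0.4, -1.0)

The cyan pentagon was at (8.4, 9.2) in frame 1 and (8.0, 8.2) in frame 2.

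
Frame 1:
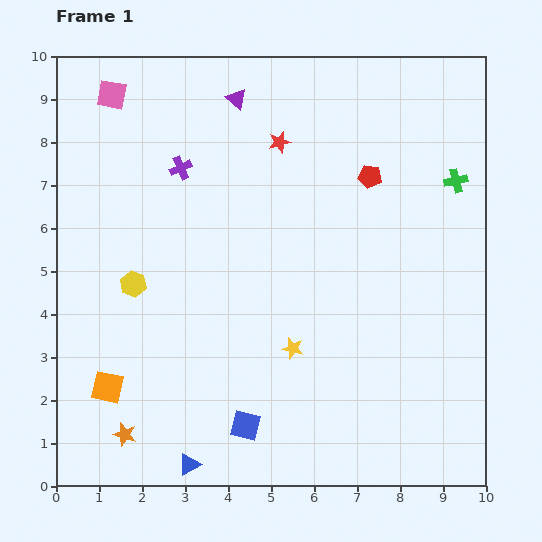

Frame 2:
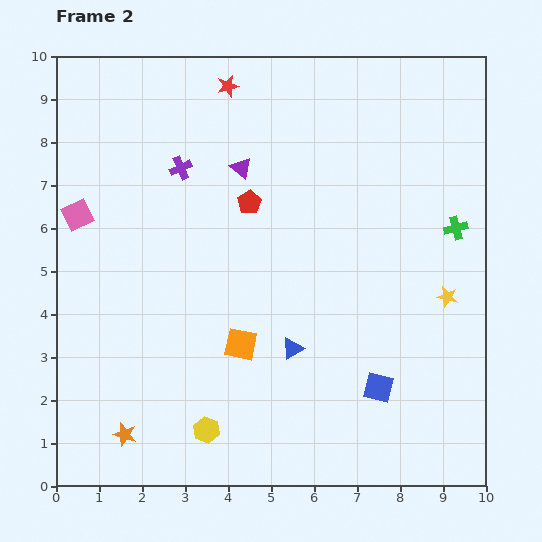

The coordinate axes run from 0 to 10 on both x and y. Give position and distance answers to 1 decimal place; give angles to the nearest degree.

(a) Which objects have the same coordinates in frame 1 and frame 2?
the purple cross, the orange star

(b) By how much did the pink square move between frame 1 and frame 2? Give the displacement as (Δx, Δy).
(-0.8, -2.8)

The pink square was at (1.3, 9.1) in frame 1 and (0.5, 6.3) in frame 2.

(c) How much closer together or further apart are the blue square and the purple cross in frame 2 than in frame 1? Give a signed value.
+0.7

Distance in frame 1: 6.2. Distance in frame 2: 6.9.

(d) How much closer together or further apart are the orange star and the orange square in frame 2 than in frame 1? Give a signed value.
+2.2

Distance in frame 1: 1.2. Distance in frame 2: 3.4.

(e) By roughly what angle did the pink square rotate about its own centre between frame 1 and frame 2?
37° counter-clockwise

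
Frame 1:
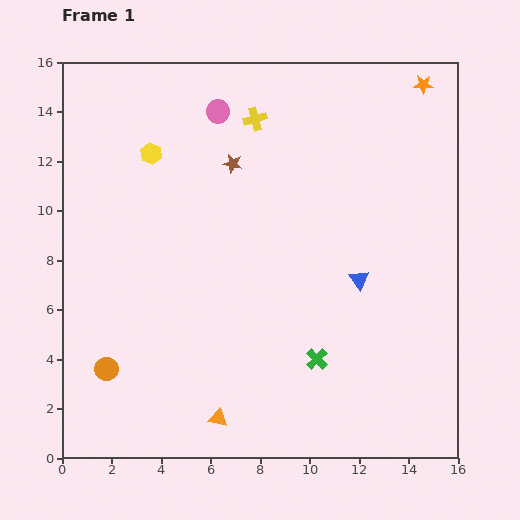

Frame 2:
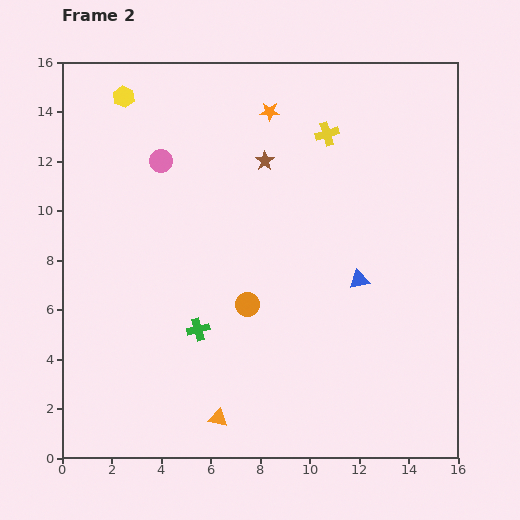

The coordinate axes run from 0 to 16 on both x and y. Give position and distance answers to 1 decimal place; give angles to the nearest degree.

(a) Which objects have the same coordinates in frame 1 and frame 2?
the orange triangle, the blue triangle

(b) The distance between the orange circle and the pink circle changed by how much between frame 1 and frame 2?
-4.5

Distance in frame 1: 11.3. Distance in frame 2: 6.8.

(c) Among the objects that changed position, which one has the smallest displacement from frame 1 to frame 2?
the brown star

(moved 1.3)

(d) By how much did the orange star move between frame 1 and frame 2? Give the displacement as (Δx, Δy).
(-6.2, -1.1)

The orange star was at (14.6, 15.1) in frame 1 and (8.4, 14.0) in frame 2.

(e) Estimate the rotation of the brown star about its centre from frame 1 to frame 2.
25° clockwise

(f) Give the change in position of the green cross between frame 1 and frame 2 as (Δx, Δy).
(-4.8, 1.2)

The green cross was at (10.3, 4.0) in frame 1 and (5.5, 5.2) in frame 2.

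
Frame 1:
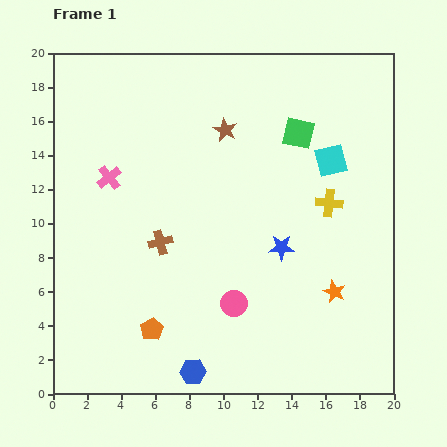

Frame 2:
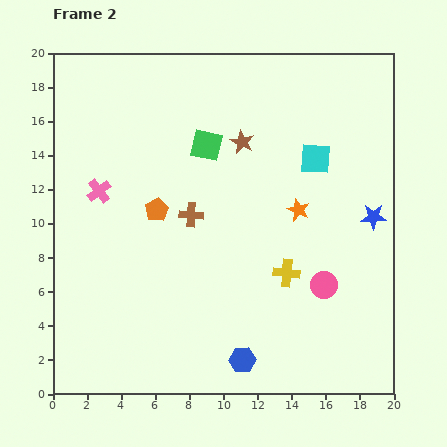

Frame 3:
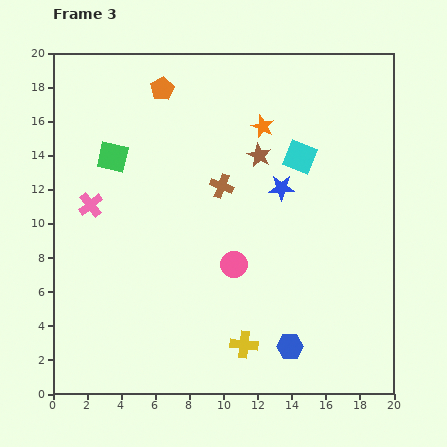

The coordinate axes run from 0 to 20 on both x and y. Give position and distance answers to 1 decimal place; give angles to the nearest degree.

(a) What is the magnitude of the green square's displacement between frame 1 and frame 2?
5.4

The green square moved from (14.4, 15.3) to (9.0, 14.6), a distance of √(5.4² + 0.7²) ≈ 5.4.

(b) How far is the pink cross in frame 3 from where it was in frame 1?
1.9

The pink cross moved from (3.3, 12.7) to (2.2, 11.1), a distance of √(1.1² + 1.6²) ≈ 1.9.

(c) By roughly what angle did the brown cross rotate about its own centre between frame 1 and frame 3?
36° clockwise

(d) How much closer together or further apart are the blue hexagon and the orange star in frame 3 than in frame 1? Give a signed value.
+3.5

Distance in frame 1: 9.5. Distance in frame 3: 13.0.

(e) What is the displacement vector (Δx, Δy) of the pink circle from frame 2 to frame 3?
(-5.3, 1.2)

The pink circle was at (15.9, 6.4) in frame 2 and (10.6, 7.6) in frame 3.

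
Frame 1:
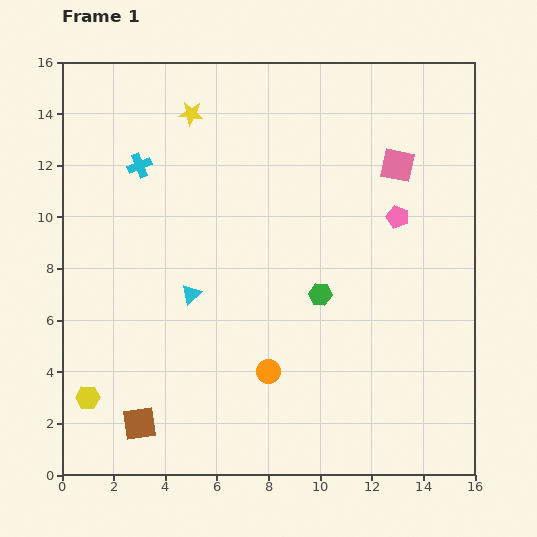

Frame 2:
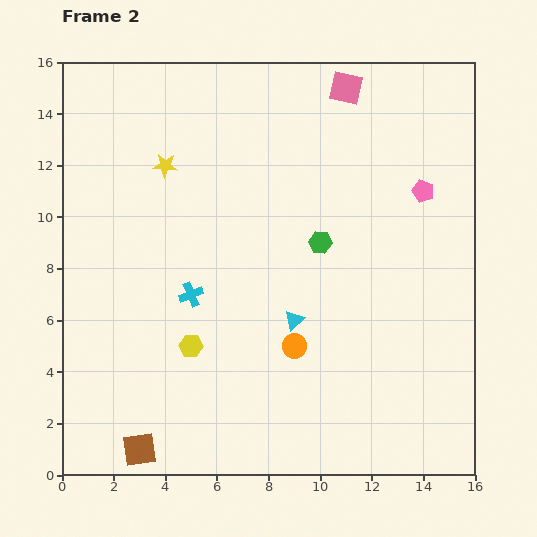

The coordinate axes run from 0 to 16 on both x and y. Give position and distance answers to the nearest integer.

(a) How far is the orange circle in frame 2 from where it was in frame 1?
1

The orange circle moved from (8, 4) to (9, 5), a distance of √(1² + 1²) ≈ 1.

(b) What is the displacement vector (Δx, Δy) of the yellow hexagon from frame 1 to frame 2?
(4, 2)

The yellow hexagon was at (1, 3) in frame 1 and (5, 5) in frame 2.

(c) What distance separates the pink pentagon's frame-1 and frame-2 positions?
1

The pink pentagon moved from (13, 10) to (14, 11), a distance of √(1² + 1²) ≈ 1.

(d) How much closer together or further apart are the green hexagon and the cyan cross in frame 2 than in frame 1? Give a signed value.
-4

Distance in frame 1: 9. Distance in frame 2: 5.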